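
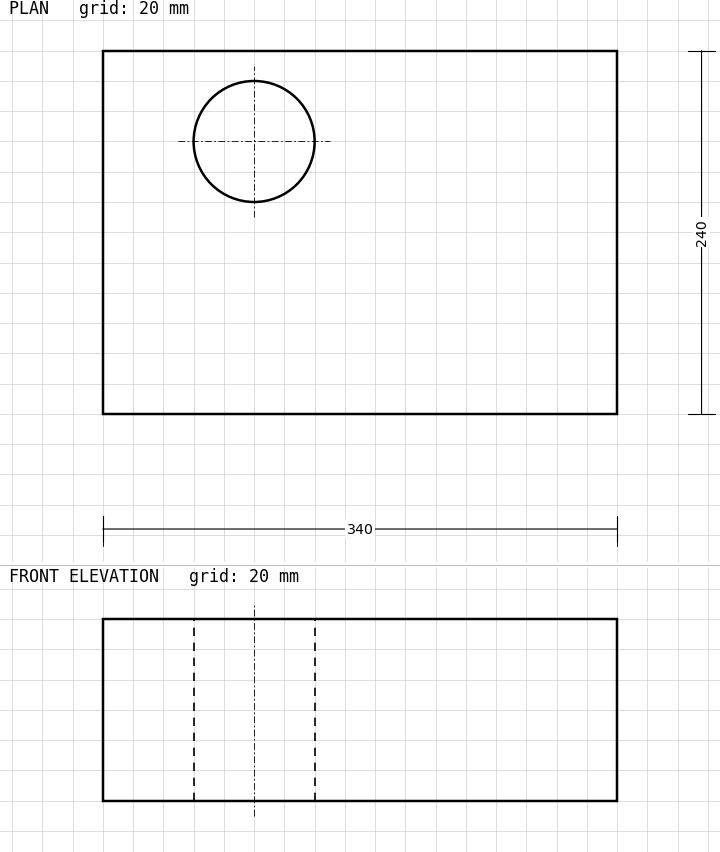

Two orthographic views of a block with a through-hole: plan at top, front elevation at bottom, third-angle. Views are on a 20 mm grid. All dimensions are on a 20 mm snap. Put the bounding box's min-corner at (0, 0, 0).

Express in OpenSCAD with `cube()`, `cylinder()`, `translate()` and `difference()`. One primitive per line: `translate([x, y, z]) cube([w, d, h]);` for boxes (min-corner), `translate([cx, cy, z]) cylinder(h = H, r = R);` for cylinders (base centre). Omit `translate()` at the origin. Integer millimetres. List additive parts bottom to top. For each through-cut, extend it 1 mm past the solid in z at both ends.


difference() {
  cube([340, 240, 120]);
  translate([100, 180, -1]) cylinder(h = 122, r = 40);
}


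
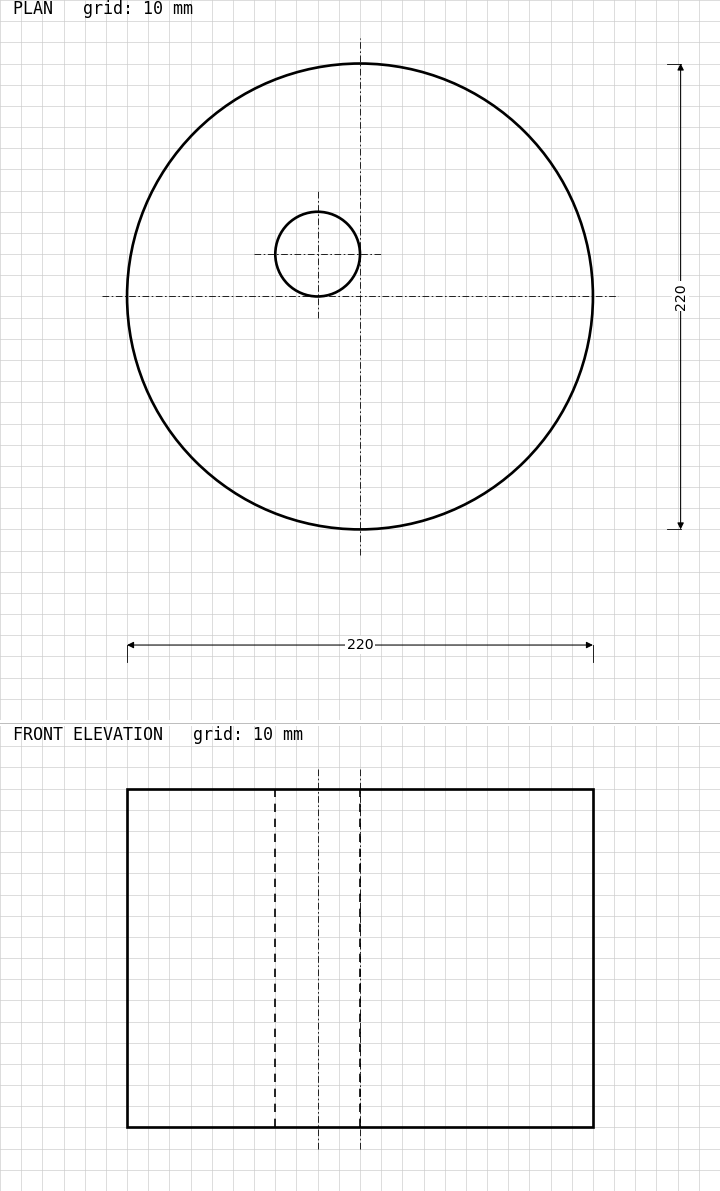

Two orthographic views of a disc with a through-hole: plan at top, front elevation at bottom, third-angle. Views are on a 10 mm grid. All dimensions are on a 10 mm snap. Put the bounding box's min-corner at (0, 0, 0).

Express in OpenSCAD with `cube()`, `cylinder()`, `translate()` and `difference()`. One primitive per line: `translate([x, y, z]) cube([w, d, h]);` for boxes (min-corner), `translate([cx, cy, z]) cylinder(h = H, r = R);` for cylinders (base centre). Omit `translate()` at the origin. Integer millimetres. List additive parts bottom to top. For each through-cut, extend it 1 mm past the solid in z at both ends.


difference() {
  translate([110, 110, 0]) cylinder(h = 160, r = 110);
  translate([90, 130, -1]) cylinder(h = 162, r = 20);
}


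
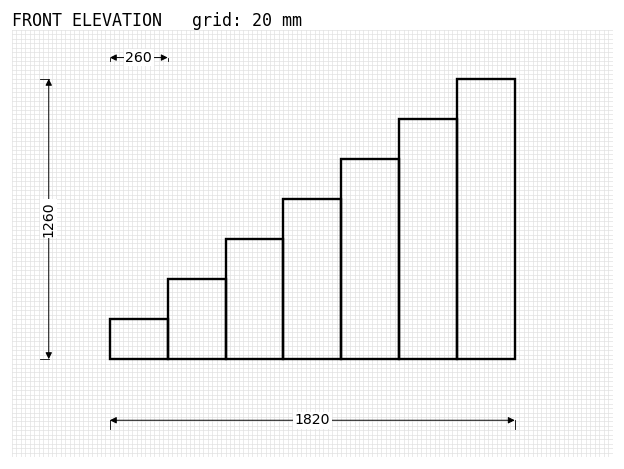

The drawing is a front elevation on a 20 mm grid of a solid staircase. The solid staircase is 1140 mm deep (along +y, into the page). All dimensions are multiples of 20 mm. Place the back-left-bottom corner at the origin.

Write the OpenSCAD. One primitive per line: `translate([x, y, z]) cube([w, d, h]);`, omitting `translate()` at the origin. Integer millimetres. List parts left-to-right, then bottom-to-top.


cube([260, 1140, 180]);
translate([260, 0, 0]) cube([260, 1140, 360]);
translate([520, 0, 0]) cube([260, 1140, 540]);
translate([780, 0, 0]) cube([260, 1140, 720]);
translate([1040, 0, 0]) cube([260, 1140, 900]);
translate([1300, 0, 0]) cube([260, 1140, 1080]);
translate([1560, 0, 0]) cube([260, 1140, 1260]);


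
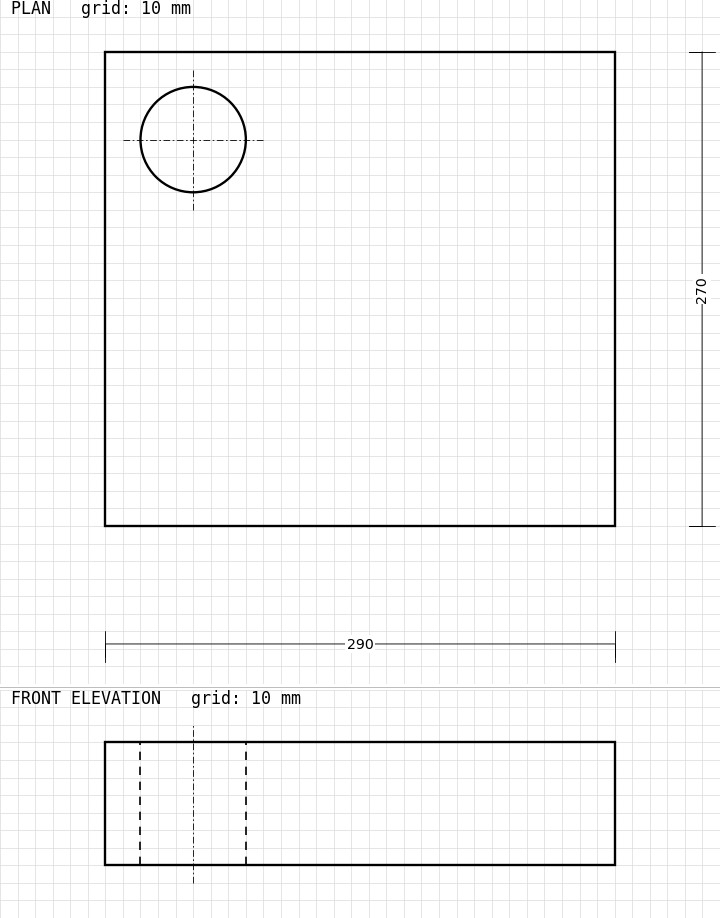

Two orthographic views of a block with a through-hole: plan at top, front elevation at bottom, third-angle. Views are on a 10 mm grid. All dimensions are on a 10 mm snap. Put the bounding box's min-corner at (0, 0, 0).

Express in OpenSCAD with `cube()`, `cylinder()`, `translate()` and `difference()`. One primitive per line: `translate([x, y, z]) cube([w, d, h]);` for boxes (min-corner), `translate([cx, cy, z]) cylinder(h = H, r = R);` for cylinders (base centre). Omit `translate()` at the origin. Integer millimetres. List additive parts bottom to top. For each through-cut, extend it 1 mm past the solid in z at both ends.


difference() {
  cube([290, 270, 70]);
  translate([50, 220, -1]) cylinder(h = 72, r = 30);
}


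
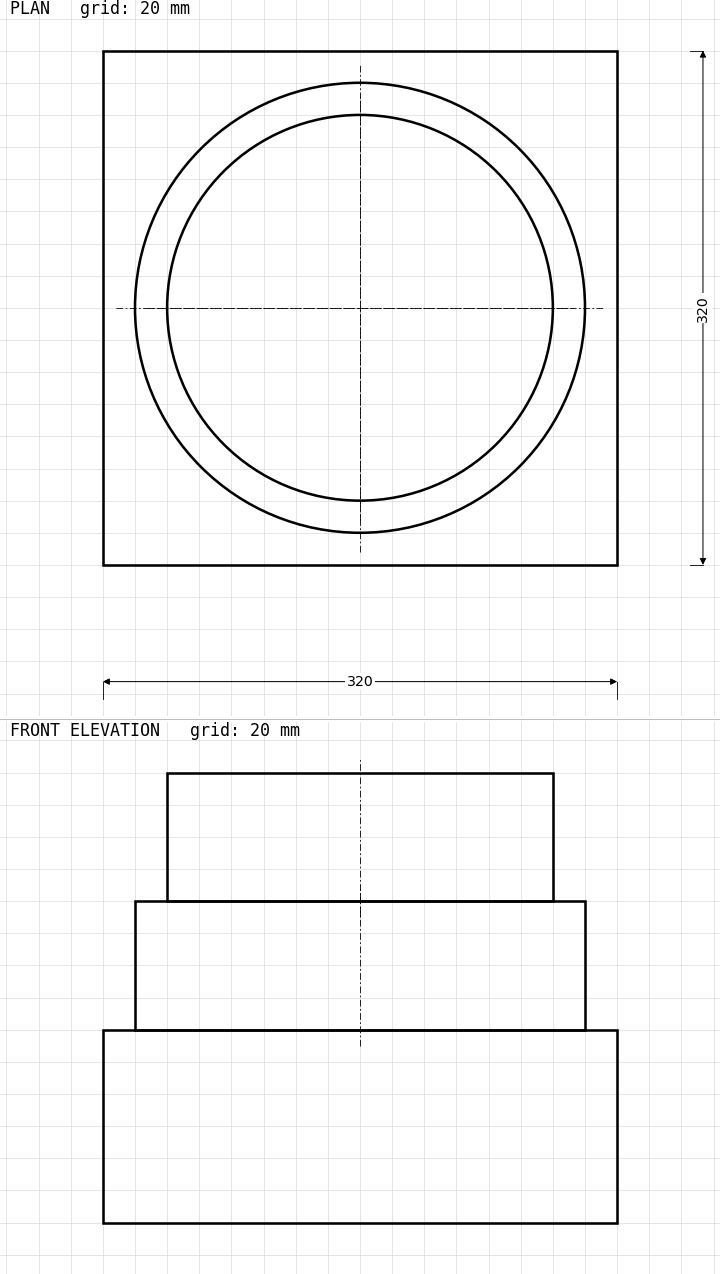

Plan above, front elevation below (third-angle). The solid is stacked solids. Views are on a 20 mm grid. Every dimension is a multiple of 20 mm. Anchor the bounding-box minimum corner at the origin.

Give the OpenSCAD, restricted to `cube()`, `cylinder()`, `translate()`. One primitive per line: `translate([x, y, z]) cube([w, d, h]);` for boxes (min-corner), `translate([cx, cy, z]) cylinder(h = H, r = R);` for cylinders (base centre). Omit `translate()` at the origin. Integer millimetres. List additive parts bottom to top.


cube([320, 320, 120]);
translate([160, 160, 120]) cylinder(h = 80, r = 140);
translate([160, 160, 200]) cylinder(h = 80, r = 120);


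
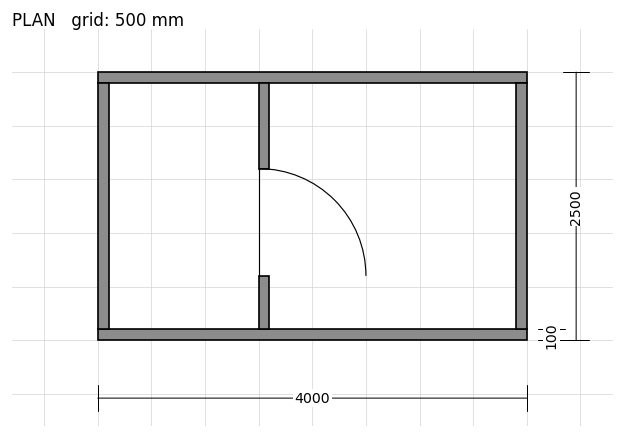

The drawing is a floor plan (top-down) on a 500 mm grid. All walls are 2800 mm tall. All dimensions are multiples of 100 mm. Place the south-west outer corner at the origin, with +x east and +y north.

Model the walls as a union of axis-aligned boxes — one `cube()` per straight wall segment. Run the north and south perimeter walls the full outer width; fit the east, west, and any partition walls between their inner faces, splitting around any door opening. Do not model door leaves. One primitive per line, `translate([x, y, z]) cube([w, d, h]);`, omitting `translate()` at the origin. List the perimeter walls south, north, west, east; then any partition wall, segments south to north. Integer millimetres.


cube([4000, 100, 2800]);
translate([0, 2400, 0]) cube([4000, 100, 2800]);
translate([0, 100, 0]) cube([100, 2300, 2800]);
translate([3900, 100, 0]) cube([100, 2300, 2800]);
translate([1500, 100, 0]) cube([100, 500, 2800]);
translate([1500, 1600, 0]) cube([100, 800, 2800]);


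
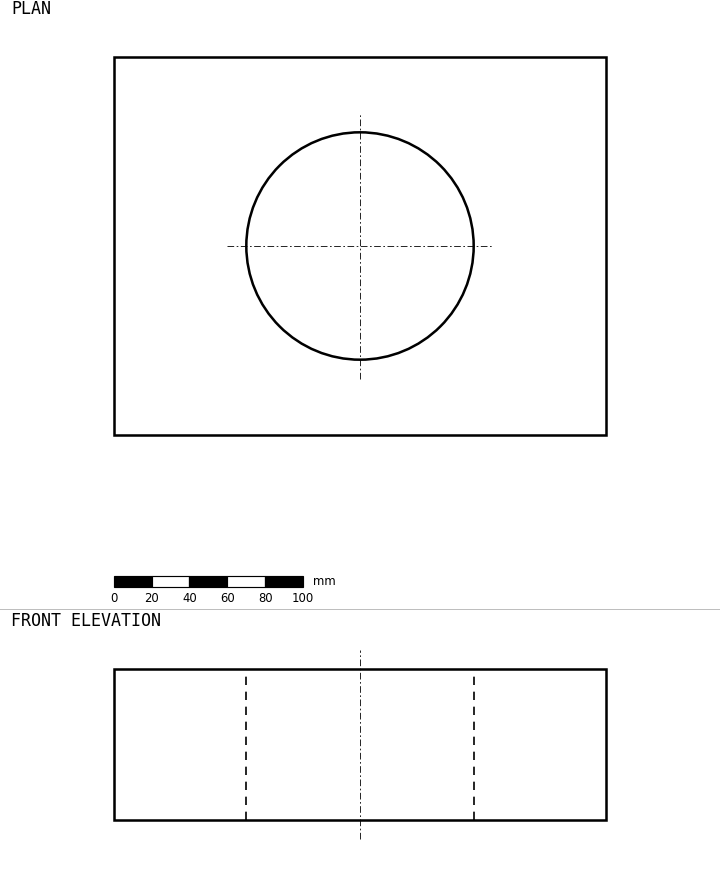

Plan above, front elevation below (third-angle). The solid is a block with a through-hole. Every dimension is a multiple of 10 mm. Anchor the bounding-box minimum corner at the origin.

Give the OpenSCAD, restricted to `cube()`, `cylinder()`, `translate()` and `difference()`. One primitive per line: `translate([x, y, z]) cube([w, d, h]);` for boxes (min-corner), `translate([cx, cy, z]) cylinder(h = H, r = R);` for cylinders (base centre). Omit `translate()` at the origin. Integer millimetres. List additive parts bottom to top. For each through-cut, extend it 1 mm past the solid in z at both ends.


difference() {
  cube([260, 200, 80]);
  translate([130, 100, -1]) cylinder(h = 82, r = 60);
}


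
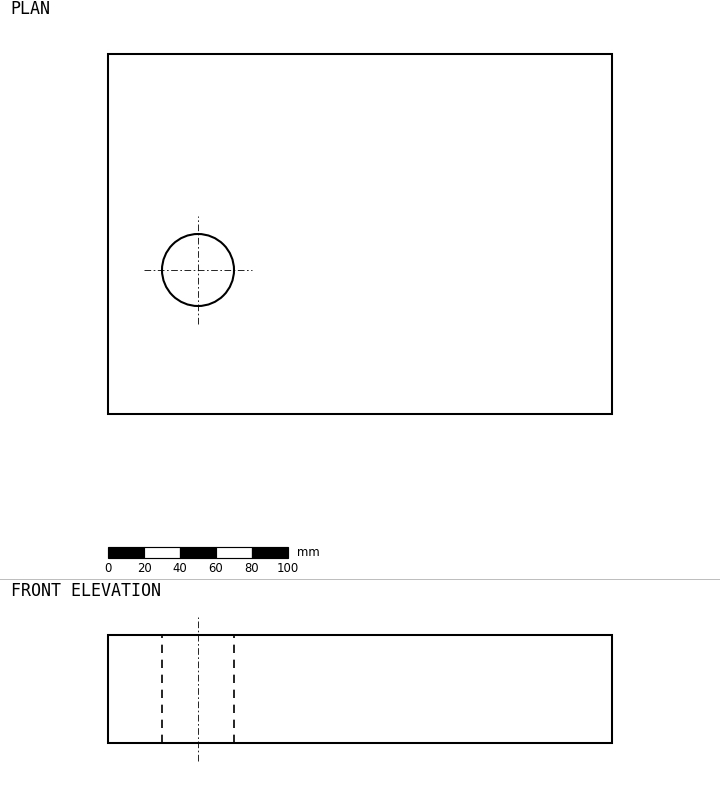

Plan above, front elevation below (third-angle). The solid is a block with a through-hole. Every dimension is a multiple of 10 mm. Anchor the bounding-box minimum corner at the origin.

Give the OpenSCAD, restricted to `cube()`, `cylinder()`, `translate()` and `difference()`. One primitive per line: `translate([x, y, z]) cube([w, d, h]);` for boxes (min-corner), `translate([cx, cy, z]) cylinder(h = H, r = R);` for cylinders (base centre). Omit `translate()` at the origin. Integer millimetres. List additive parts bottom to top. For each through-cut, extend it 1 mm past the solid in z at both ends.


difference() {
  cube([280, 200, 60]);
  translate([50, 80, -1]) cylinder(h = 62, r = 20);
}


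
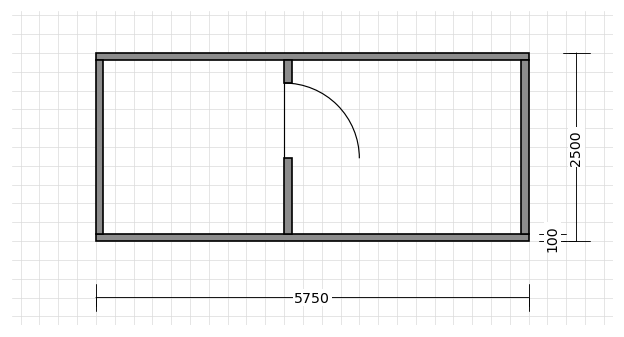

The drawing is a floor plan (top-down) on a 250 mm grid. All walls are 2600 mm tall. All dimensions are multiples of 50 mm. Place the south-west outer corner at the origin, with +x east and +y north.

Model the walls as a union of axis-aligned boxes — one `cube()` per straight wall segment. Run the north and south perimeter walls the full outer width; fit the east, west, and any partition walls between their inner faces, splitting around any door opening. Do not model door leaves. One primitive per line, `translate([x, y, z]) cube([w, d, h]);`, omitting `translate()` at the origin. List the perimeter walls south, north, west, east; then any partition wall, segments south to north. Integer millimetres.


cube([5750, 100, 2600]);
translate([0, 2400, 0]) cube([5750, 100, 2600]);
translate([0, 100, 0]) cube([100, 2300, 2600]);
translate([5650, 100, 0]) cube([100, 2300, 2600]);
translate([2500, 100, 0]) cube([100, 1000, 2600]);
translate([2500, 2100, 0]) cube([100, 300, 2600]);


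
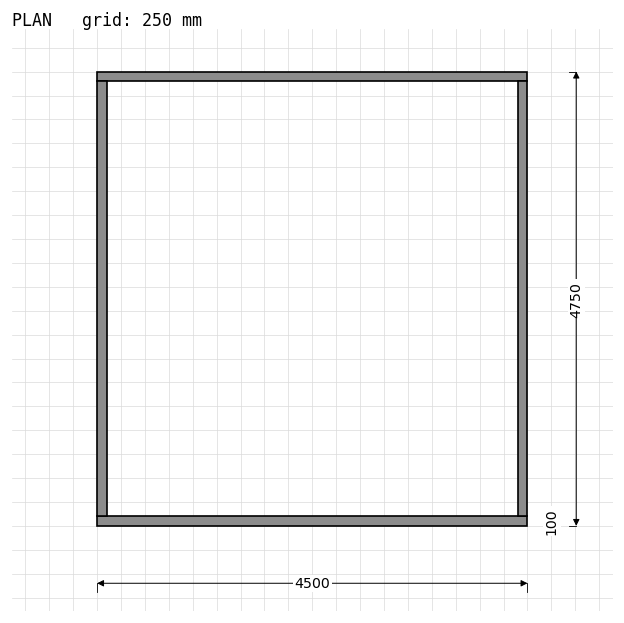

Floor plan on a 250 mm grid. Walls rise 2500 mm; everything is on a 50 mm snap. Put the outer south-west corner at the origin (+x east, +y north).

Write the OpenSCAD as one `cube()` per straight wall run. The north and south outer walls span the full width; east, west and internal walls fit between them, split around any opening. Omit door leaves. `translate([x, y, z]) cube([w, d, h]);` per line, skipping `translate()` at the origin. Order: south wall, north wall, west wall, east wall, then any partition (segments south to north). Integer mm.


cube([4500, 100, 2500]);
translate([0, 4650, 0]) cube([4500, 100, 2500]);
translate([0, 100, 0]) cube([100, 4550, 2500]);
translate([4400, 100, 0]) cube([100, 4550, 2500]);


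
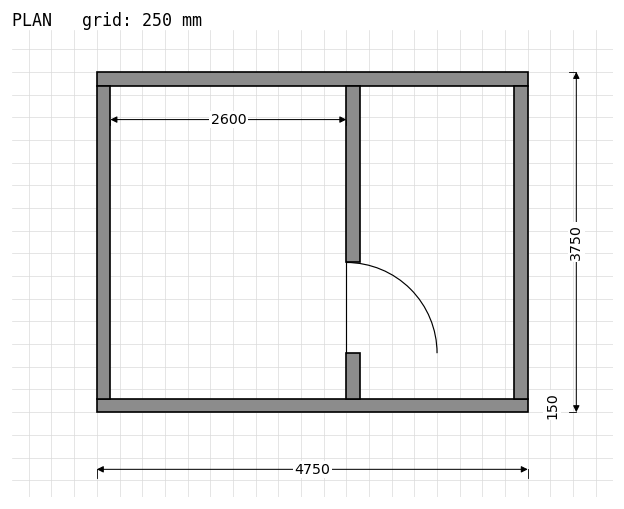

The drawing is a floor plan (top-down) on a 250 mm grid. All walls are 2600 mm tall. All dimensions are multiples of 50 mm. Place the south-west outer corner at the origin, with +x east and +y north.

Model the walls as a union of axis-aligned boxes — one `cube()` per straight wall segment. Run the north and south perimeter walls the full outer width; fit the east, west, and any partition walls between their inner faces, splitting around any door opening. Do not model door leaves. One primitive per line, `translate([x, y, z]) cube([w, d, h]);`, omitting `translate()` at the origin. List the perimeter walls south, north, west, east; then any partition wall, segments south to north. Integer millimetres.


cube([4750, 150, 2600]);
translate([0, 3600, 0]) cube([4750, 150, 2600]);
translate([0, 150, 0]) cube([150, 3450, 2600]);
translate([4600, 150, 0]) cube([150, 3450, 2600]);
translate([2750, 150, 0]) cube([150, 500, 2600]);
translate([2750, 1650, 0]) cube([150, 1950, 2600]);


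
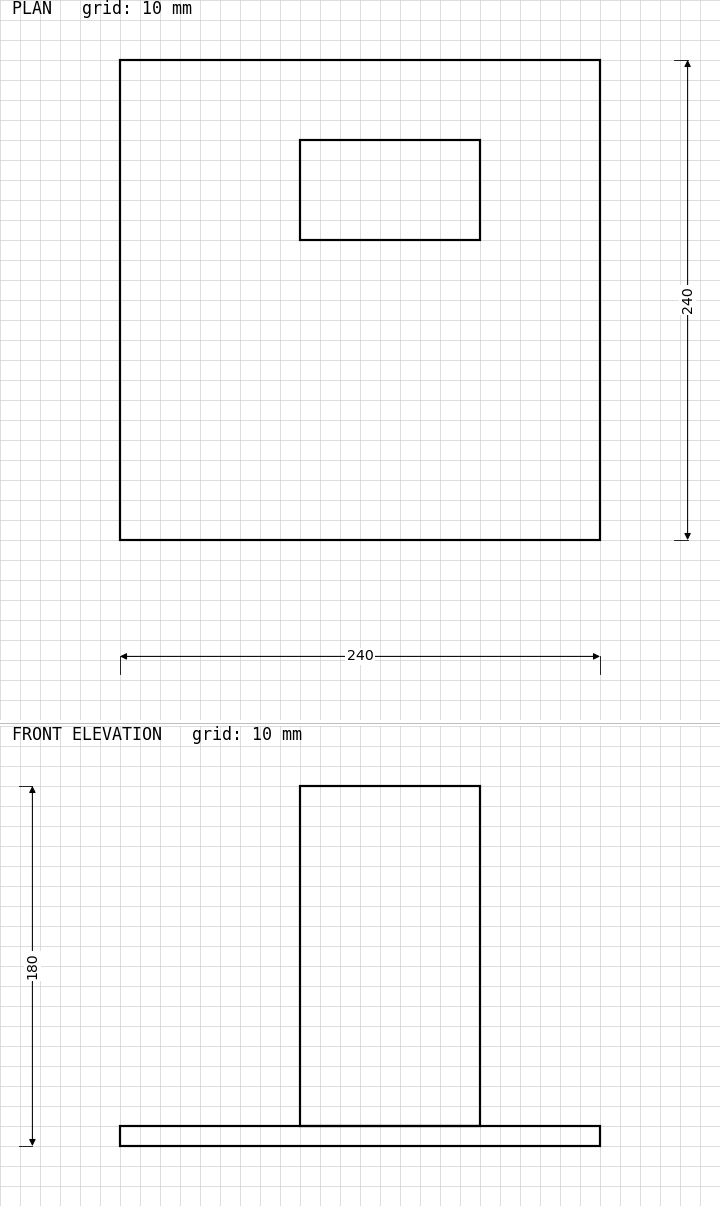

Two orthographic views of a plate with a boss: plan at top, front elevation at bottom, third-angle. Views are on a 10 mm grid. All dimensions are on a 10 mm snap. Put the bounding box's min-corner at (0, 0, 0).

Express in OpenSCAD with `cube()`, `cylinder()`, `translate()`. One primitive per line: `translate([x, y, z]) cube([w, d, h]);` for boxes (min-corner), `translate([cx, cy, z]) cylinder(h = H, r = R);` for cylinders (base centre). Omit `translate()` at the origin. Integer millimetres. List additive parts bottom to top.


cube([240, 240, 10]);
translate([90, 150, 10]) cube([90, 50, 170]);


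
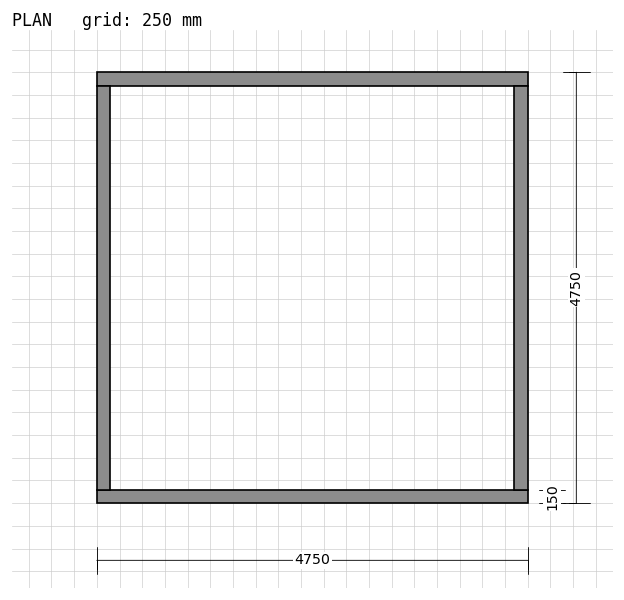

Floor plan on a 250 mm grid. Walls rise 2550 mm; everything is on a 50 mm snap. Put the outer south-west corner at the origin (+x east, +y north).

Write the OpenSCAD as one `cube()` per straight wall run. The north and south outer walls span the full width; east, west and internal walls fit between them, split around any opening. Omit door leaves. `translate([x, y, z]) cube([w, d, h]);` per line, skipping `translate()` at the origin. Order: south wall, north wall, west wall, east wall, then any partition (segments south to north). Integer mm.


cube([4750, 150, 2550]);
translate([0, 4600, 0]) cube([4750, 150, 2550]);
translate([0, 150, 0]) cube([150, 4450, 2550]);
translate([4600, 150, 0]) cube([150, 4450, 2550]);


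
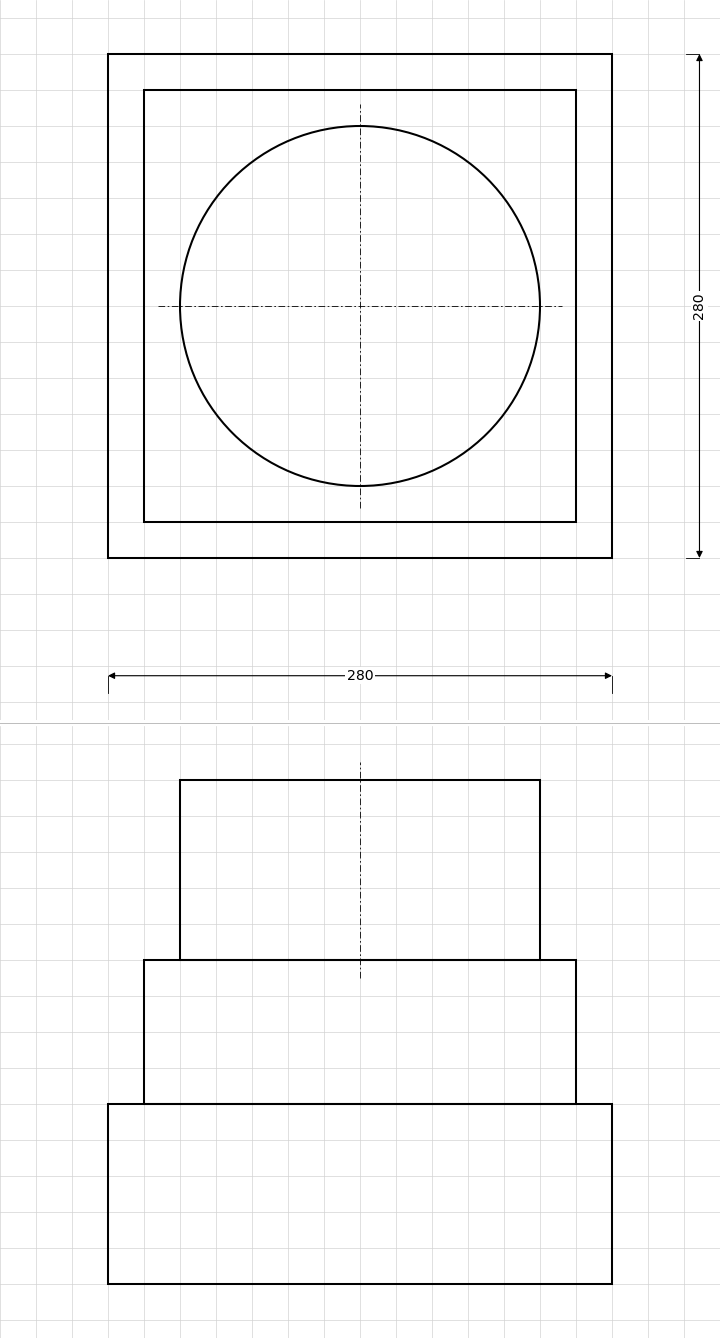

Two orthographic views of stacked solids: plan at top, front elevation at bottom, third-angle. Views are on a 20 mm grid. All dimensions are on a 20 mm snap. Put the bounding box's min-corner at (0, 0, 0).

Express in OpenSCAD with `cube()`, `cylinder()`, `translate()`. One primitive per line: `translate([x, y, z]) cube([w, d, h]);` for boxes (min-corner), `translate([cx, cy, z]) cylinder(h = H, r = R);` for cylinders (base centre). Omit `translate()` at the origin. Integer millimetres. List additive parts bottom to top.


cube([280, 280, 100]);
translate([20, 20, 100]) cube([240, 240, 80]);
translate([140, 140, 180]) cylinder(h = 100, r = 100);


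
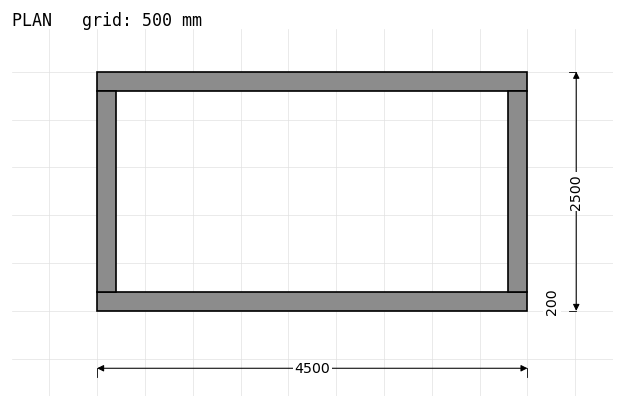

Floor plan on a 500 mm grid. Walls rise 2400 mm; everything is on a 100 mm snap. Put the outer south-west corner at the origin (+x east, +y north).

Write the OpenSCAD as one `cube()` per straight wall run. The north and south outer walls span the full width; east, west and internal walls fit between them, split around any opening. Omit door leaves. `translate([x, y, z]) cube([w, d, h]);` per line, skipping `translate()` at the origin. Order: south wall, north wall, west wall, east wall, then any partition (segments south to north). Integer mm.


cube([4500, 200, 2400]);
translate([0, 2300, 0]) cube([4500, 200, 2400]);
translate([0, 200, 0]) cube([200, 2100, 2400]);
translate([4300, 200, 0]) cube([200, 2100, 2400]);


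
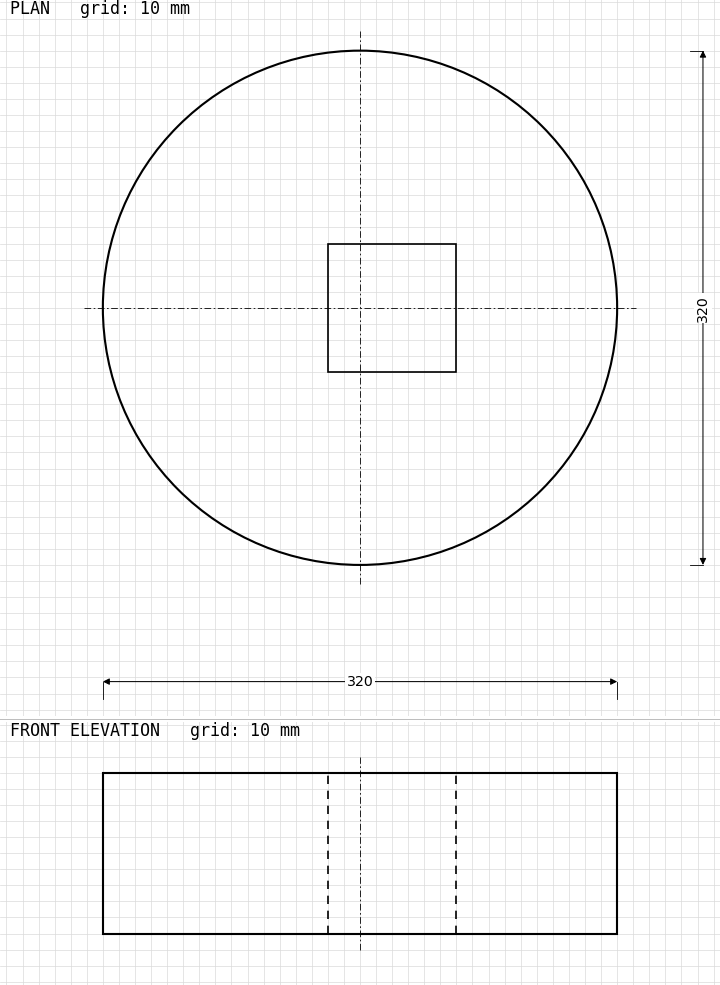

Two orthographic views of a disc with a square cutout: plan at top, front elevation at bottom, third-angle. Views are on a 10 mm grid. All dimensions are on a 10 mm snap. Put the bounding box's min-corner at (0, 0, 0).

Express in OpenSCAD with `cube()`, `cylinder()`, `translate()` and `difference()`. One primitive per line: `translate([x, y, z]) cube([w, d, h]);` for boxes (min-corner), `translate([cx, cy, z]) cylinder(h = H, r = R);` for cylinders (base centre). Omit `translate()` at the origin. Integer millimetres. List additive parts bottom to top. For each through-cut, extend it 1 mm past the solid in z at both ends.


difference() {
  translate([160, 160, 0]) cylinder(h = 100, r = 160);
  translate([140, 120, -1]) cube([80, 80, 102]);
}


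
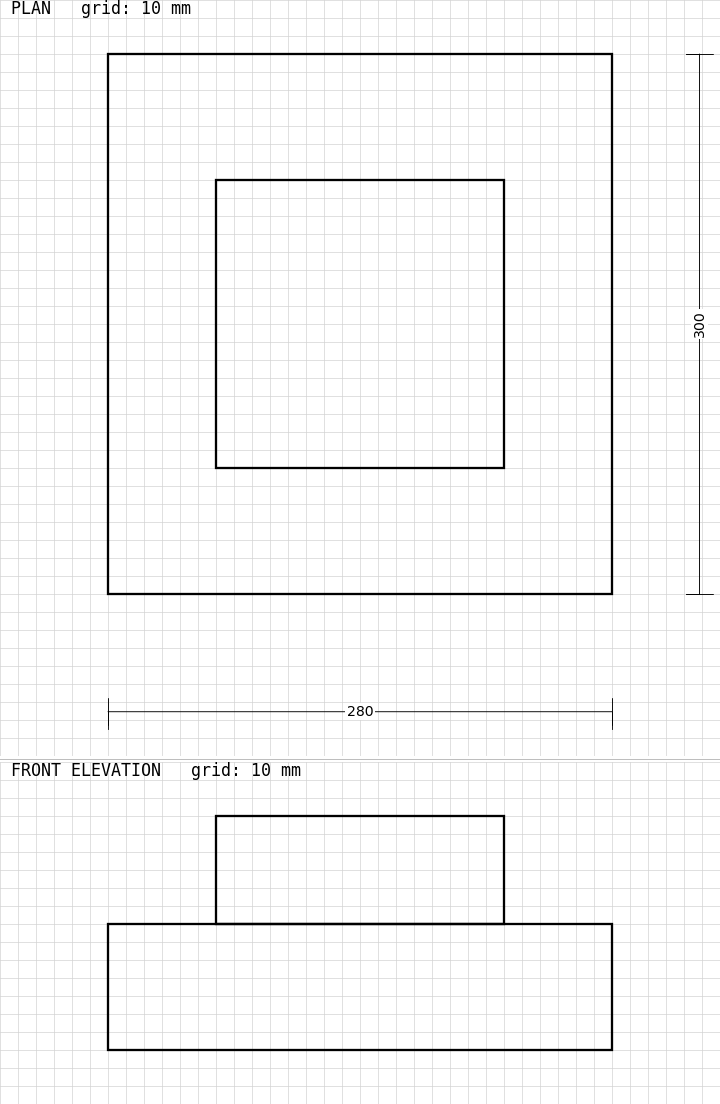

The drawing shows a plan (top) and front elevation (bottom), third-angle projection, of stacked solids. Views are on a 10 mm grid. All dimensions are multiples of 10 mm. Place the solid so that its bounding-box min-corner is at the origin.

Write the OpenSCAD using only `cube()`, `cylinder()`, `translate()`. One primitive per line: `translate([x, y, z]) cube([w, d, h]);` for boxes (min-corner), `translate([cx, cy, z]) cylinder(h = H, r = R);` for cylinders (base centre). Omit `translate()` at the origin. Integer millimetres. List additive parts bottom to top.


cube([280, 300, 70]);
translate([60, 70, 70]) cube([160, 160, 60]);


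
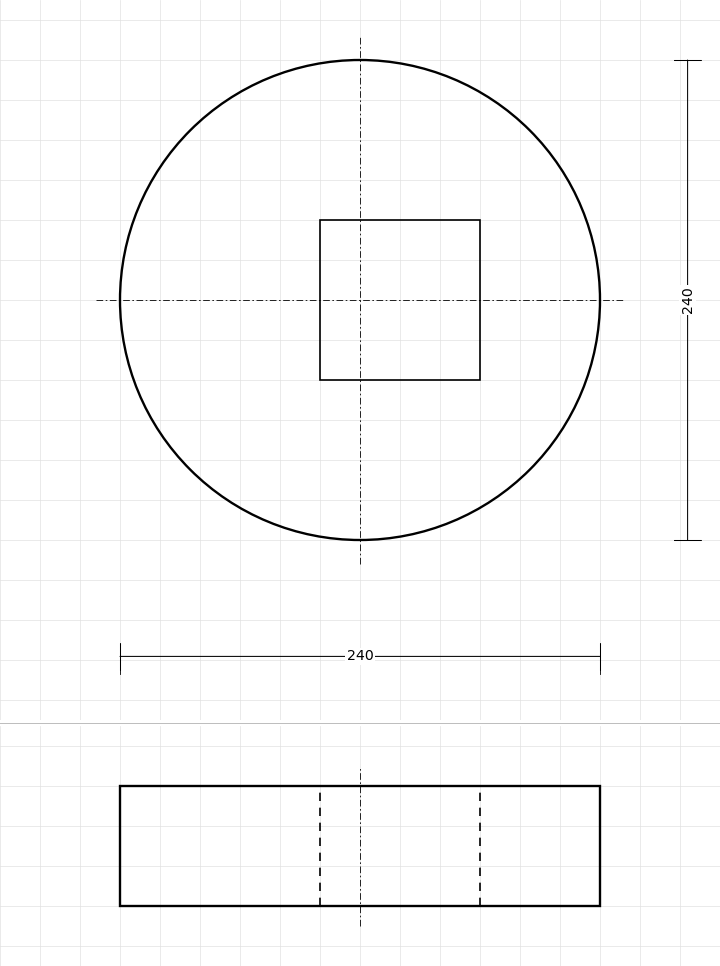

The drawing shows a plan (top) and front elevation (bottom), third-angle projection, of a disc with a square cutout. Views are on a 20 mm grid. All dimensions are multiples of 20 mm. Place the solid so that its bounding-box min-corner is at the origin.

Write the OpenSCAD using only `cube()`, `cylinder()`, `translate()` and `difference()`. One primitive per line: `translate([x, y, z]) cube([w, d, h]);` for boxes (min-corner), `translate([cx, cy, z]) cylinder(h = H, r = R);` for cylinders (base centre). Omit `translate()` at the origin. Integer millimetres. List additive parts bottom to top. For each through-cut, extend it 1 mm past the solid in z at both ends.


difference() {
  translate([120, 120, 0]) cylinder(h = 60, r = 120);
  translate([100, 80, -1]) cube([80, 80, 62]);
}


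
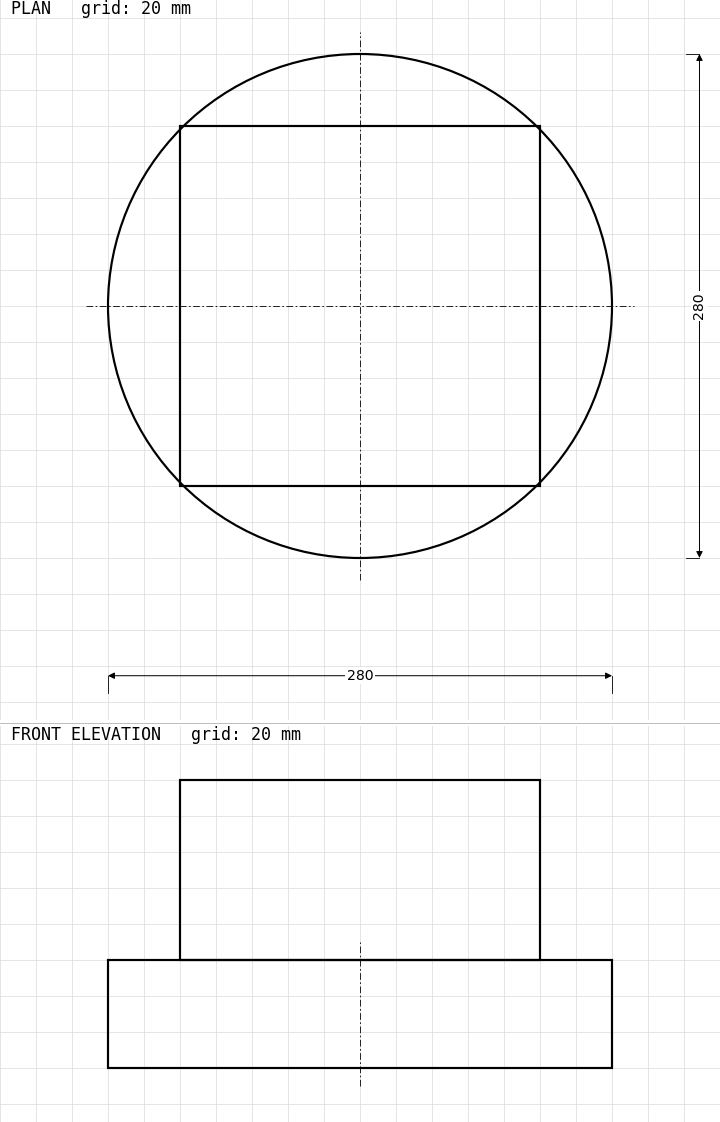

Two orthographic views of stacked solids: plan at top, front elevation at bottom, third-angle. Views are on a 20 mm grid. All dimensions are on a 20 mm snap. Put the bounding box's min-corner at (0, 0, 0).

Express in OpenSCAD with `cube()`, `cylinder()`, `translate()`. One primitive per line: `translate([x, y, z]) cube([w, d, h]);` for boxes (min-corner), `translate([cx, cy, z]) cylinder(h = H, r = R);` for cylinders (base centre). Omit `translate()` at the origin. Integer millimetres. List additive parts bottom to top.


translate([140, 140, 0]) cylinder(h = 60, r = 140);
translate([40, 40, 60]) cube([200, 200, 100]);


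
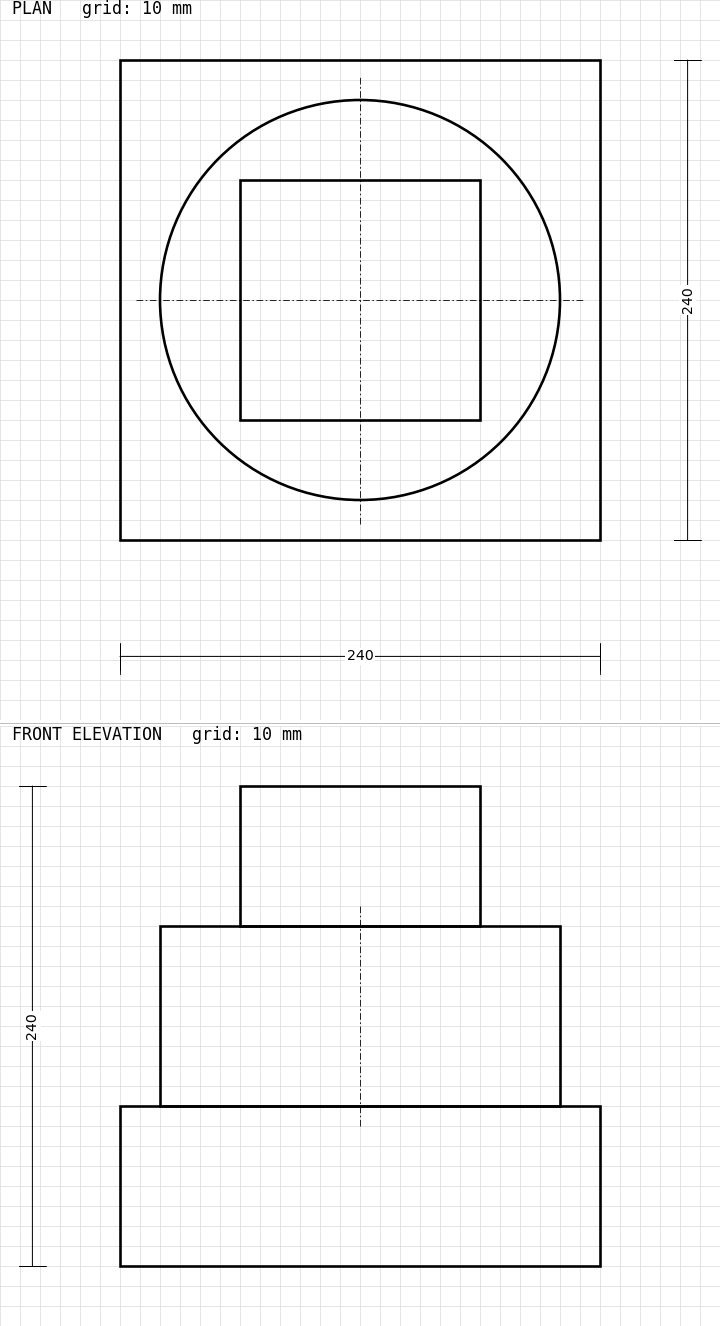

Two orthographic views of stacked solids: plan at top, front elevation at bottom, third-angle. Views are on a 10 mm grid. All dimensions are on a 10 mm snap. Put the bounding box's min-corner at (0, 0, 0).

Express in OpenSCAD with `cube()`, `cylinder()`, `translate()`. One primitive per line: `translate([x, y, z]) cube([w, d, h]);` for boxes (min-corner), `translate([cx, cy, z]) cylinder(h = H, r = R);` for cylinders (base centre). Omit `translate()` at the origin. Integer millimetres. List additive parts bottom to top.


cube([240, 240, 80]);
translate([120, 120, 80]) cylinder(h = 90, r = 100);
translate([60, 60, 170]) cube([120, 120, 70]);


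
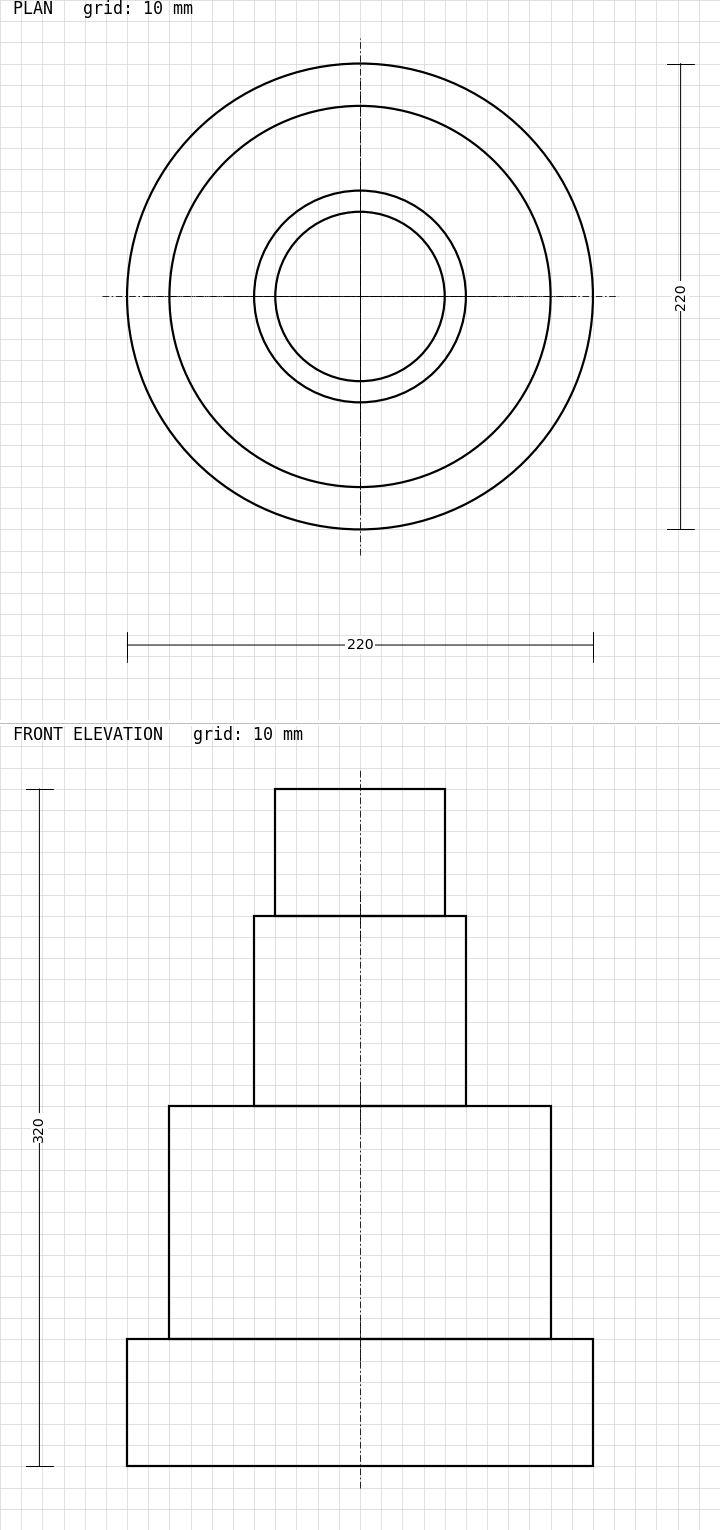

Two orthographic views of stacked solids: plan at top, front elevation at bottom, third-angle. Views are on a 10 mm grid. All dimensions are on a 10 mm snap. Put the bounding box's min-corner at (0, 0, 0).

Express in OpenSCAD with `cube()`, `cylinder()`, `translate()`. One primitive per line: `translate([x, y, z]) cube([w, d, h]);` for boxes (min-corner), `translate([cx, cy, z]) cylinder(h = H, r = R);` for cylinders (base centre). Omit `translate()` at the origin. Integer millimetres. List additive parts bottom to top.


translate([110, 110, 0]) cylinder(h = 60, r = 110);
translate([110, 110, 60]) cylinder(h = 110, r = 90);
translate([110, 110, 170]) cylinder(h = 90, r = 50);
translate([110, 110, 260]) cylinder(h = 60, r = 40);


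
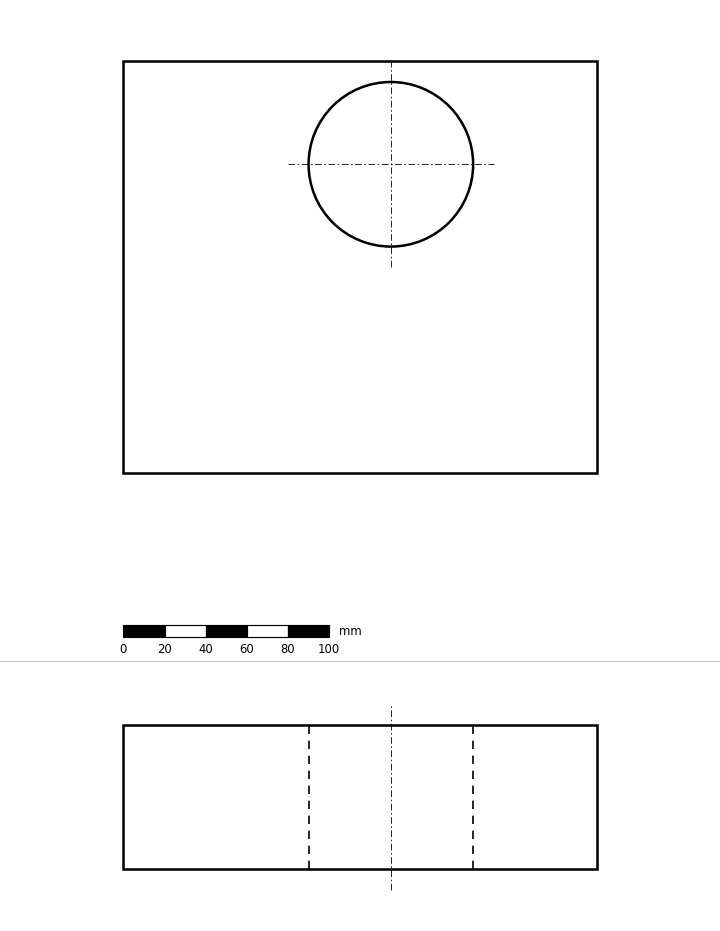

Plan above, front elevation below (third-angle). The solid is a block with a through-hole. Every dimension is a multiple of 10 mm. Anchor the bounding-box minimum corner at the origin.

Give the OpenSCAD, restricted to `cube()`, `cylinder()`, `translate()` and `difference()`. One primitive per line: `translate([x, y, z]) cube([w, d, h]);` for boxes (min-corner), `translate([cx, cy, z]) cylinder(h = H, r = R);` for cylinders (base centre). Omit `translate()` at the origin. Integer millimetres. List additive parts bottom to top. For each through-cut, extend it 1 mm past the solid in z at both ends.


difference() {
  cube([230, 200, 70]);
  translate([130, 150, -1]) cylinder(h = 72, r = 40);
}


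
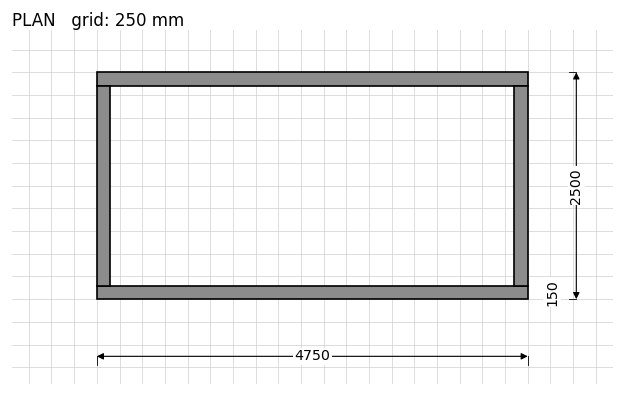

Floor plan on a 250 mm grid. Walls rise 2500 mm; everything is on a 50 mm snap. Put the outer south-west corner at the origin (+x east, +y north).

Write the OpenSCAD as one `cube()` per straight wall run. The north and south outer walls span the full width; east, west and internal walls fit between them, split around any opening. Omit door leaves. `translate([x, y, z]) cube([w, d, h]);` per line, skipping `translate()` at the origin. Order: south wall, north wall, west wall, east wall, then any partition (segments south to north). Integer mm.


cube([4750, 150, 2500]);
translate([0, 2350, 0]) cube([4750, 150, 2500]);
translate([0, 150, 0]) cube([150, 2200, 2500]);
translate([4600, 150, 0]) cube([150, 2200, 2500]);


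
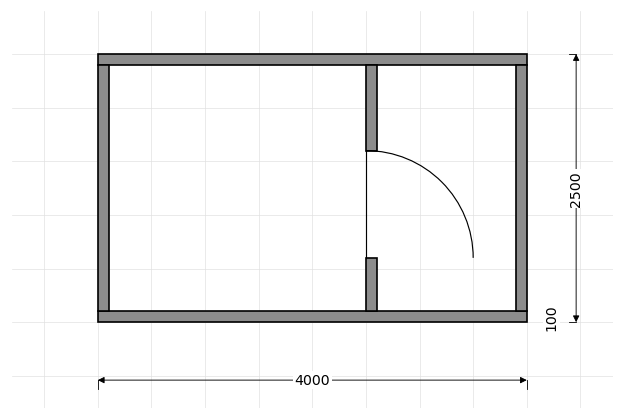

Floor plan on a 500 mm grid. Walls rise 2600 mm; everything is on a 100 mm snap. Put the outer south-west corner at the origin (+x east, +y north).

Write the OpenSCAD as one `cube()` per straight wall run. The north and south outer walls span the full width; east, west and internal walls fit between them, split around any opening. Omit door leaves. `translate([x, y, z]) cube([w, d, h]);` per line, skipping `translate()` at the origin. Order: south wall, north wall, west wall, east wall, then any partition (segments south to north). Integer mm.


cube([4000, 100, 2600]);
translate([0, 2400, 0]) cube([4000, 100, 2600]);
translate([0, 100, 0]) cube([100, 2300, 2600]);
translate([3900, 100, 0]) cube([100, 2300, 2600]);
translate([2500, 100, 0]) cube([100, 500, 2600]);
translate([2500, 1600, 0]) cube([100, 800, 2600]);


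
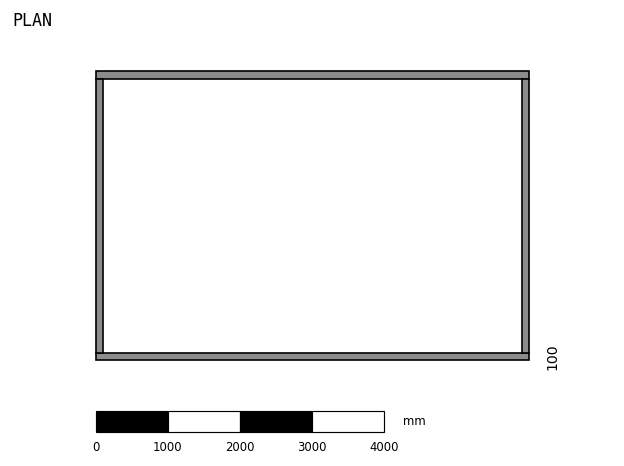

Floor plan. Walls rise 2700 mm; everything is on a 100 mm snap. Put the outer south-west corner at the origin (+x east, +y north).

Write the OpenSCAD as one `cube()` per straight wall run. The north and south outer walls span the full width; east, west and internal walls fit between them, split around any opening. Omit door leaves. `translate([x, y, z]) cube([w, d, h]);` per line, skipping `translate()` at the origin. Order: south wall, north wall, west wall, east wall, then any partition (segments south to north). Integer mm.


cube([6000, 100, 2700]);
translate([0, 3900, 0]) cube([6000, 100, 2700]);
translate([0, 100, 0]) cube([100, 3800, 2700]);
translate([5900, 100, 0]) cube([100, 3800, 2700]);


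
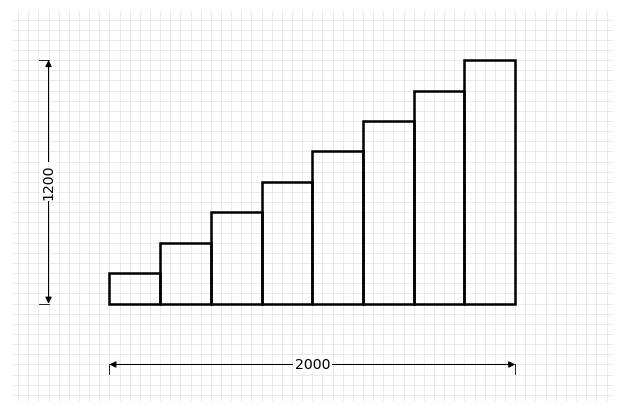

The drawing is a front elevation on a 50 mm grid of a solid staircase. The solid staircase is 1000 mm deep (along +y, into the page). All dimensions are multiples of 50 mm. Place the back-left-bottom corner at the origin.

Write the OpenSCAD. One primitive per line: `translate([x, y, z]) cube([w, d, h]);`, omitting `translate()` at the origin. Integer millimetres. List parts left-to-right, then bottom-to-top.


cube([250, 1000, 150]);
translate([250, 0, 0]) cube([250, 1000, 300]);
translate([500, 0, 0]) cube([250, 1000, 450]);
translate([750, 0, 0]) cube([250, 1000, 600]);
translate([1000, 0, 0]) cube([250, 1000, 750]);
translate([1250, 0, 0]) cube([250, 1000, 900]);
translate([1500, 0, 0]) cube([250, 1000, 1050]);
translate([1750, 0, 0]) cube([250, 1000, 1200]);


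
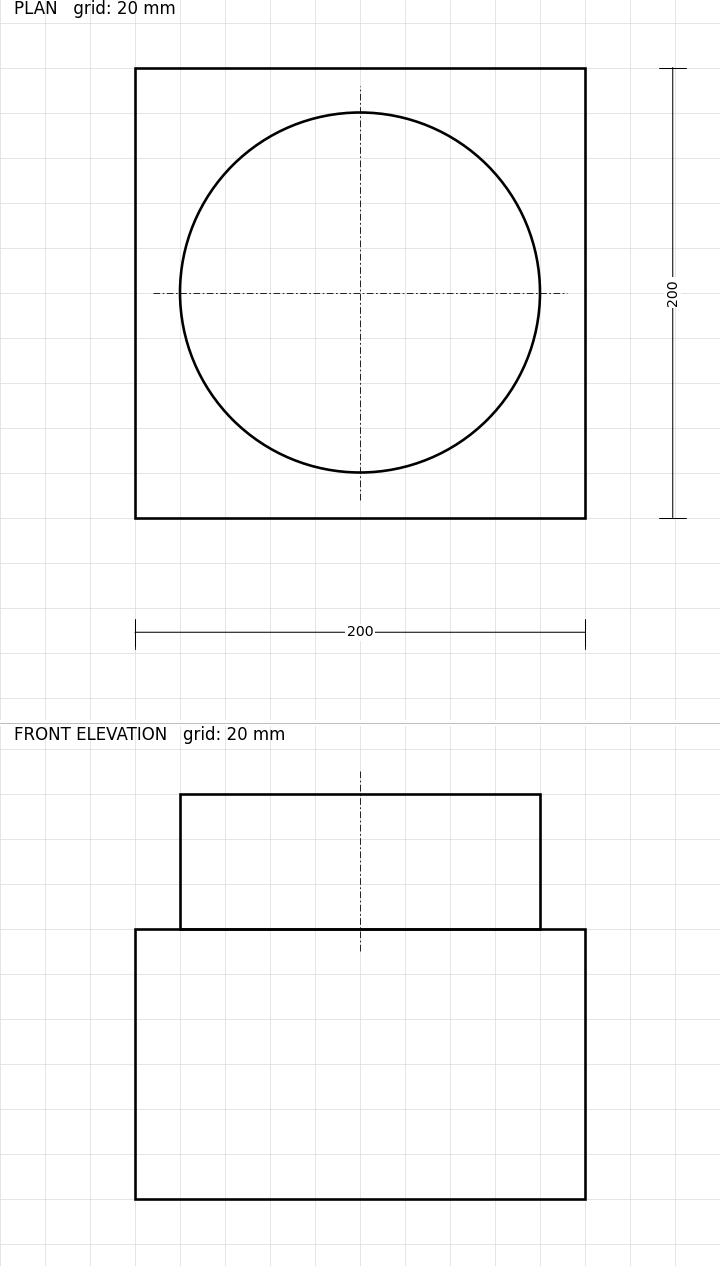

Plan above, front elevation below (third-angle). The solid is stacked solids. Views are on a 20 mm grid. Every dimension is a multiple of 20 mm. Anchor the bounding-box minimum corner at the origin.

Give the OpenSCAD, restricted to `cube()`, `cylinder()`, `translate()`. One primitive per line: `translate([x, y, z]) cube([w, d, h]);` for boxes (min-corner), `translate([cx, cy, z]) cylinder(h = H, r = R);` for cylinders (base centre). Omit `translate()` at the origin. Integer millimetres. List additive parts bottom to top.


cube([200, 200, 120]);
translate([100, 100, 120]) cylinder(h = 60, r = 80);


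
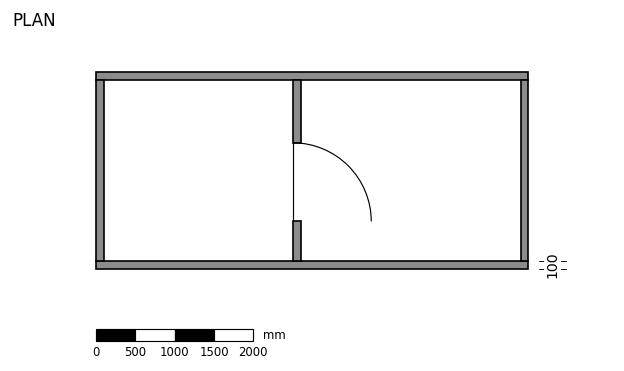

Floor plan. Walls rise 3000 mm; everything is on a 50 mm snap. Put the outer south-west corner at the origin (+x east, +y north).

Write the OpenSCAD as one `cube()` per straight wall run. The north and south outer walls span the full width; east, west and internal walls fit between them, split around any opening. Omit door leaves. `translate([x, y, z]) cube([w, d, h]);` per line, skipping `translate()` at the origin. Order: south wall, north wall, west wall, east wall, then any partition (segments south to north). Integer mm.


cube([5500, 100, 3000]);
translate([0, 2400, 0]) cube([5500, 100, 3000]);
translate([0, 100, 0]) cube([100, 2300, 3000]);
translate([5400, 100, 0]) cube([100, 2300, 3000]);
translate([2500, 100, 0]) cube([100, 500, 3000]);
translate([2500, 1600, 0]) cube([100, 800, 3000]);


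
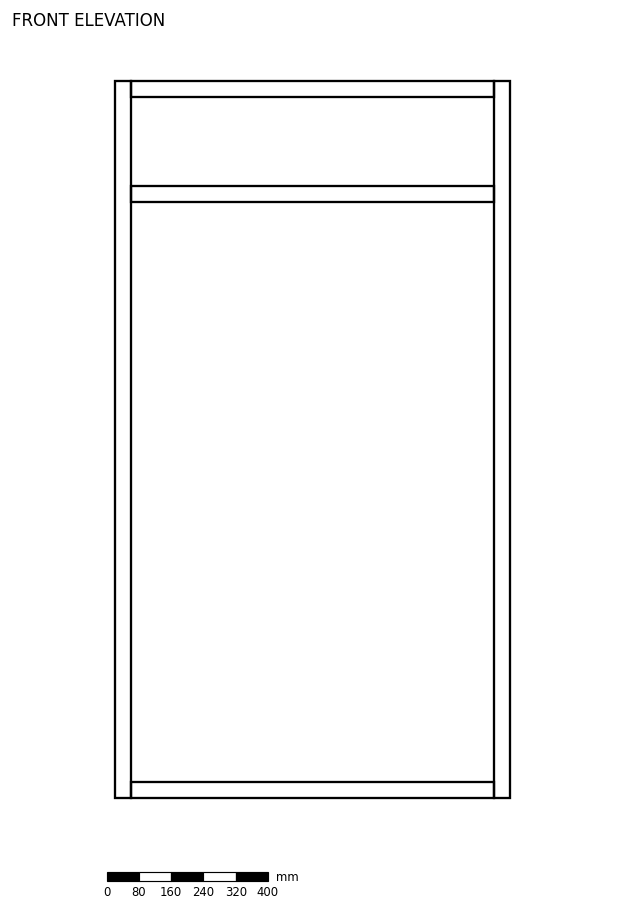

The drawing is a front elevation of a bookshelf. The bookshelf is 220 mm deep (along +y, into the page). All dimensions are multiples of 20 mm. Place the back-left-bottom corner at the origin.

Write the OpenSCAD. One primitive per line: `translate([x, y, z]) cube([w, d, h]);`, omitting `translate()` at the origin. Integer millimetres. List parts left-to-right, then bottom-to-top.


cube([40, 220, 1780]);
translate([40, 0, 0]) cube([900, 220, 40]);
translate([40, 0, 1480]) cube([900, 220, 40]);
translate([40, 0, 1740]) cube([900, 220, 40]);
translate([940, 0, 0]) cube([40, 220, 1780]);


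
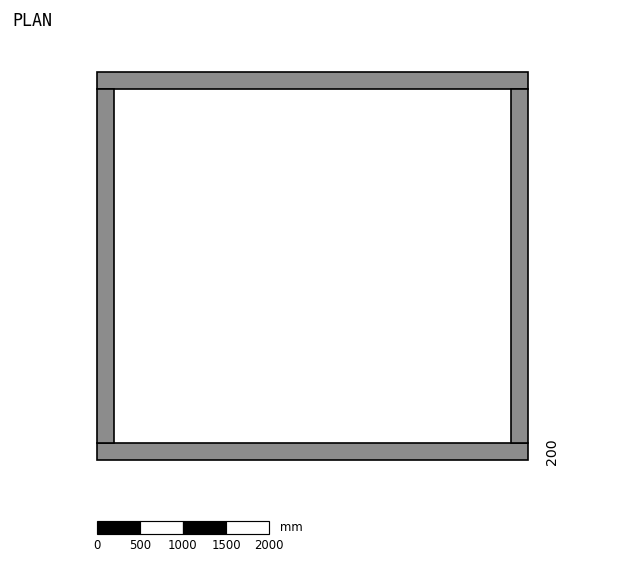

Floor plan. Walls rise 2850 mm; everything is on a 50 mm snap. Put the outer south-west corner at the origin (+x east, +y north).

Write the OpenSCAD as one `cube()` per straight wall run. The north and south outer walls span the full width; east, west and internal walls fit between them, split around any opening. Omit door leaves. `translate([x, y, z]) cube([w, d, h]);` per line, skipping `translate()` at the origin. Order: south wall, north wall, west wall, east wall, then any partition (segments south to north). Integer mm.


cube([5000, 200, 2850]);
translate([0, 4300, 0]) cube([5000, 200, 2850]);
translate([0, 200, 0]) cube([200, 4100, 2850]);
translate([4800, 200, 0]) cube([200, 4100, 2850]);


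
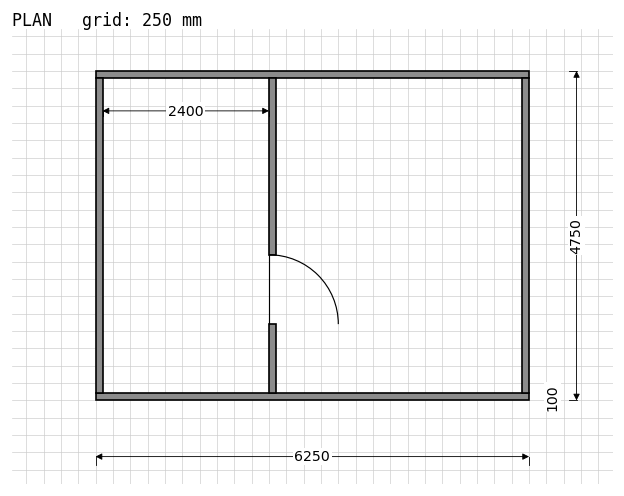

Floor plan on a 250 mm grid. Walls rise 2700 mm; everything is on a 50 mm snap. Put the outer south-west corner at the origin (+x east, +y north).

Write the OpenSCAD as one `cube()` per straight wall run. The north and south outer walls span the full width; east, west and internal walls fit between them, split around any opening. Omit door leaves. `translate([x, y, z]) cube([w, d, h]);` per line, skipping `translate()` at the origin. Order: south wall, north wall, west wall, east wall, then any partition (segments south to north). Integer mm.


cube([6250, 100, 2700]);
translate([0, 4650, 0]) cube([6250, 100, 2700]);
translate([0, 100, 0]) cube([100, 4550, 2700]);
translate([6150, 100, 0]) cube([100, 4550, 2700]);
translate([2500, 100, 0]) cube([100, 1000, 2700]);
translate([2500, 2100, 0]) cube([100, 2550, 2700]);


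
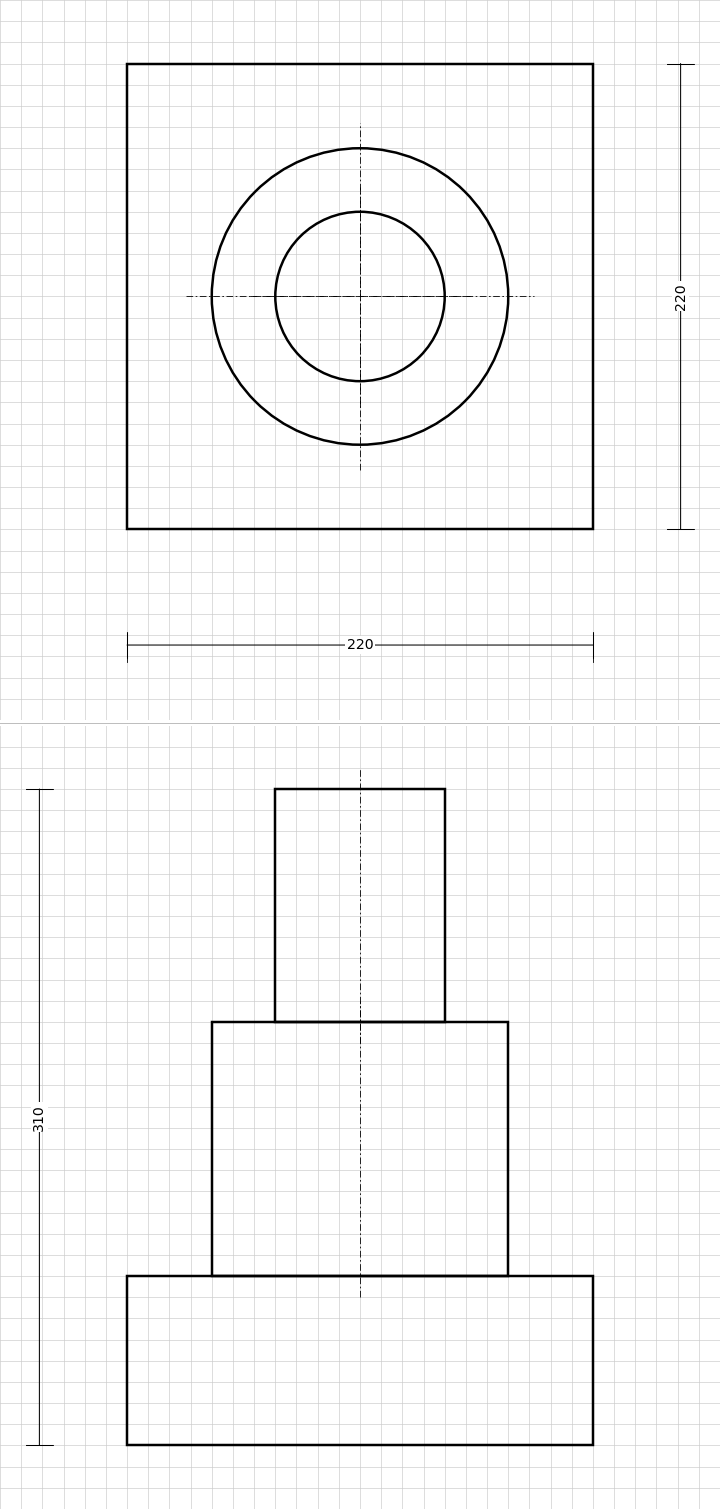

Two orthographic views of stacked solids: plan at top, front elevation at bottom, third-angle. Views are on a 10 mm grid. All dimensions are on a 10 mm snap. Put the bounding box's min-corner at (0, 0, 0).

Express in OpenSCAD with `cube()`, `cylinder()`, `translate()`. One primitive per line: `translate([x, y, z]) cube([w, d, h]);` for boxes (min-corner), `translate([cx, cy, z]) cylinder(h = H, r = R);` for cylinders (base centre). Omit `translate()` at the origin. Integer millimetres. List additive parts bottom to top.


cube([220, 220, 80]);
translate([110, 110, 80]) cylinder(h = 120, r = 70);
translate([110, 110, 200]) cylinder(h = 110, r = 40);


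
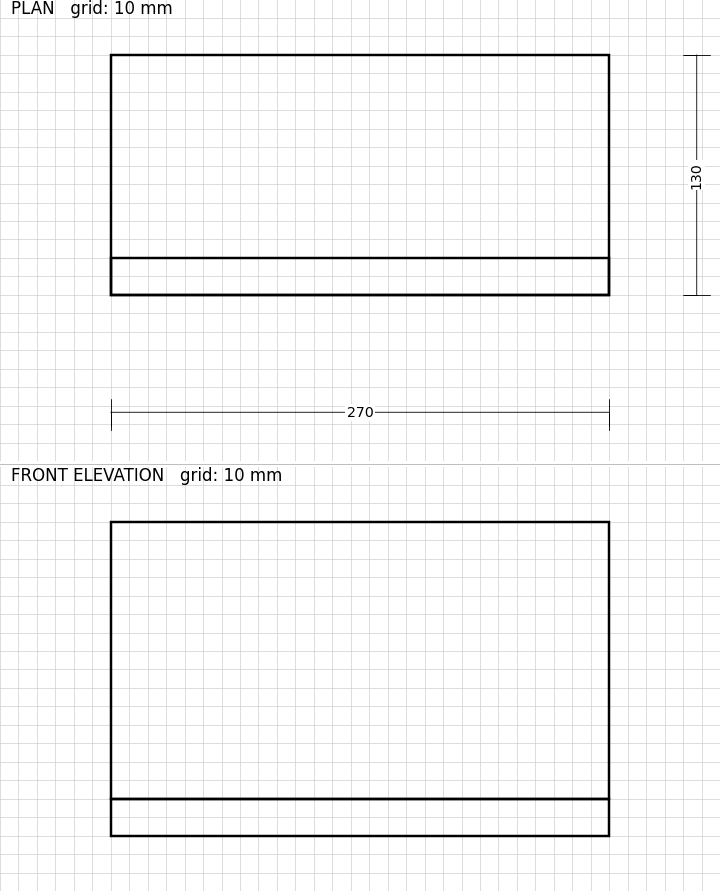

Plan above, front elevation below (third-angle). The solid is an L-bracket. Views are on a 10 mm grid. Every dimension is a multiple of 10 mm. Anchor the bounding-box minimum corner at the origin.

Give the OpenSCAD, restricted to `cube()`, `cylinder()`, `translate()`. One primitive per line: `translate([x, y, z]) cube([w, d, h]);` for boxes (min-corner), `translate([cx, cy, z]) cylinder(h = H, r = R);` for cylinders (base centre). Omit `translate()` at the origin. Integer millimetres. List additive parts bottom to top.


cube([270, 130, 20]);
translate([0, 0, 20]) cube([270, 20, 150]);


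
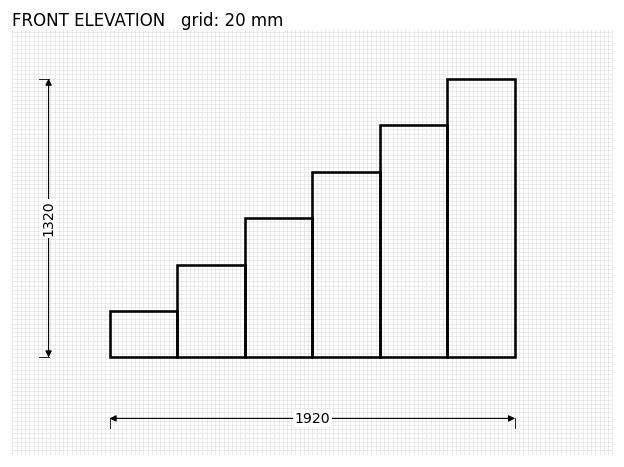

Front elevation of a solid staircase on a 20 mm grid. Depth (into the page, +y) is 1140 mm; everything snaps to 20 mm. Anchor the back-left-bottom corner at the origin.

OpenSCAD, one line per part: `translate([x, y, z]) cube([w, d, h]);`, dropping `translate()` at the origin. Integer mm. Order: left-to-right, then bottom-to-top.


cube([320, 1140, 220]);
translate([320, 0, 0]) cube([320, 1140, 440]);
translate([640, 0, 0]) cube([320, 1140, 660]);
translate([960, 0, 0]) cube([320, 1140, 880]);
translate([1280, 0, 0]) cube([320, 1140, 1100]);
translate([1600, 0, 0]) cube([320, 1140, 1320]);


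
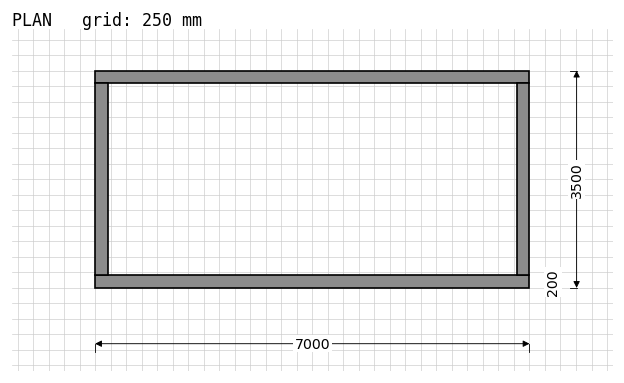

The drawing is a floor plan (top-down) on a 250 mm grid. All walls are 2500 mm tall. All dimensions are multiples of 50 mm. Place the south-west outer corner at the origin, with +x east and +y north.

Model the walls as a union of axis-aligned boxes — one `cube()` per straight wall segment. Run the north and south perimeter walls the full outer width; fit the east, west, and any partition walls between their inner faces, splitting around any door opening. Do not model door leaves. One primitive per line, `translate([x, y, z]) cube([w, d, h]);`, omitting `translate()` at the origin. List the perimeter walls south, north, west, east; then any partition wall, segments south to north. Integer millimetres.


cube([7000, 200, 2500]);
translate([0, 3300, 0]) cube([7000, 200, 2500]);
translate([0, 200, 0]) cube([200, 3100, 2500]);
translate([6800, 200, 0]) cube([200, 3100, 2500]);


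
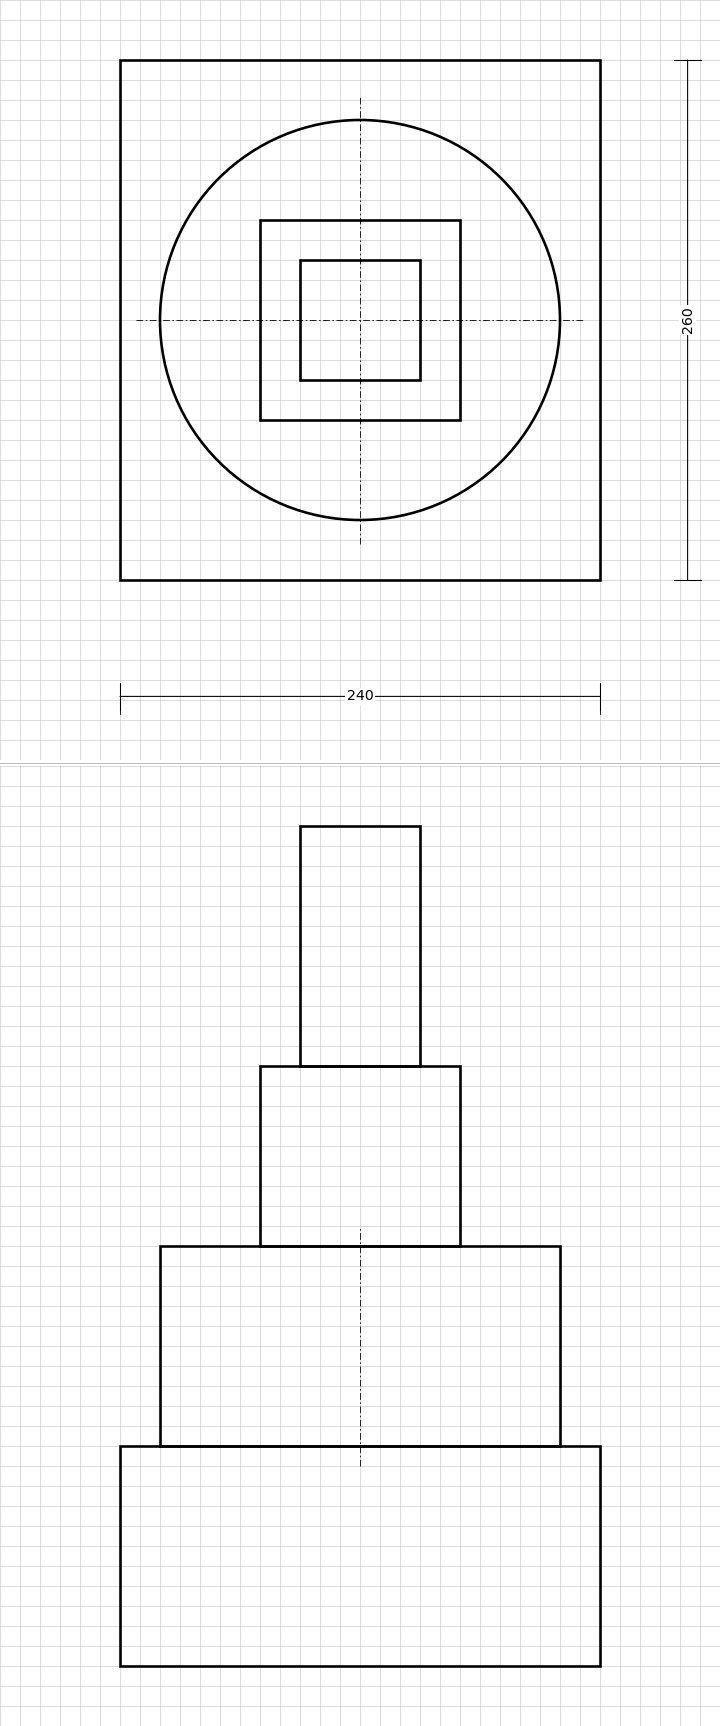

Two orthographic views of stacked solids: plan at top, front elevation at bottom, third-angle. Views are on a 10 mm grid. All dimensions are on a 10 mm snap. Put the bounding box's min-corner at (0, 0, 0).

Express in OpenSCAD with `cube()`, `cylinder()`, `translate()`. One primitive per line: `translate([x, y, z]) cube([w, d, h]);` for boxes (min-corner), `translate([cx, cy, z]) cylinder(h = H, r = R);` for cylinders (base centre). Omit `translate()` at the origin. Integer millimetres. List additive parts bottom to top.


cube([240, 260, 110]);
translate([120, 130, 110]) cylinder(h = 100, r = 100);
translate([70, 80, 210]) cube([100, 100, 90]);
translate([90, 100, 300]) cube([60, 60, 120]);


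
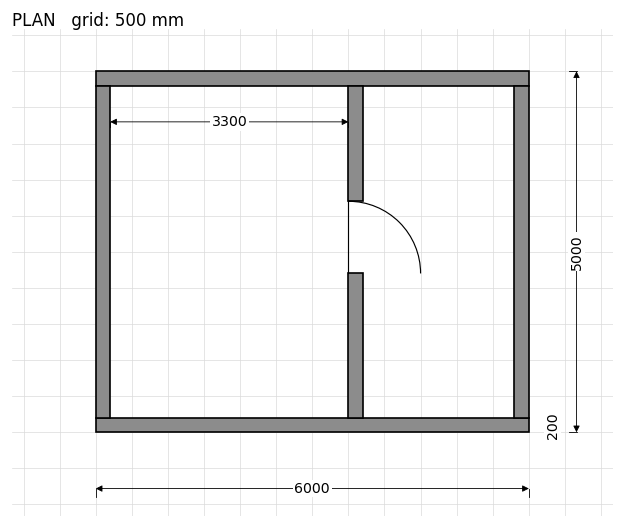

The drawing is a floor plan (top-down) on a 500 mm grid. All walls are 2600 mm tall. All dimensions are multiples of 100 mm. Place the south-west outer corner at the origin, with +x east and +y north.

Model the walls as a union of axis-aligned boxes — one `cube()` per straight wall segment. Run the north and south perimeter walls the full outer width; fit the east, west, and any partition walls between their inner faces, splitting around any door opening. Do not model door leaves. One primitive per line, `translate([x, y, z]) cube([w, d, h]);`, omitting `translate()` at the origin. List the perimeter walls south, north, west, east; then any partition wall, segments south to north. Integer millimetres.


cube([6000, 200, 2600]);
translate([0, 4800, 0]) cube([6000, 200, 2600]);
translate([0, 200, 0]) cube([200, 4600, 2600]);
translate([5800, 200, 0]) cube([200, 4600, 2600]);
translate([3500, 200, 0]) cube([200, 2000, 2600]);
translate([3500, 3200, 0]) cube([200, 1600, 2600]);
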